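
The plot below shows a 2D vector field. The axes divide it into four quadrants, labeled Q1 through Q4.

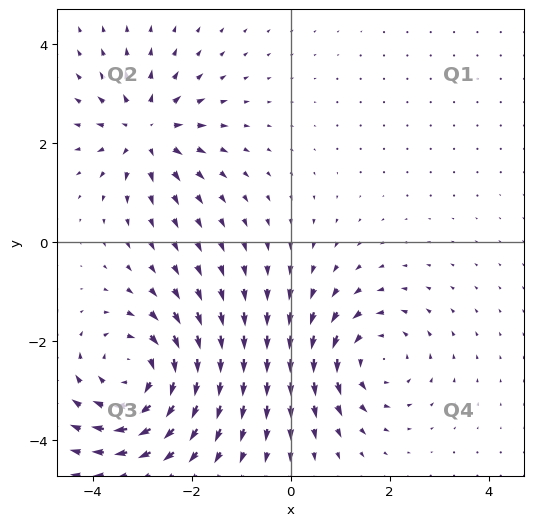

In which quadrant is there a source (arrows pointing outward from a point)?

Q2

The source sits at approximately (-2.9, 2.3), which lies in quadrant Q2. The divergence there is about +5, positive as expected for a source.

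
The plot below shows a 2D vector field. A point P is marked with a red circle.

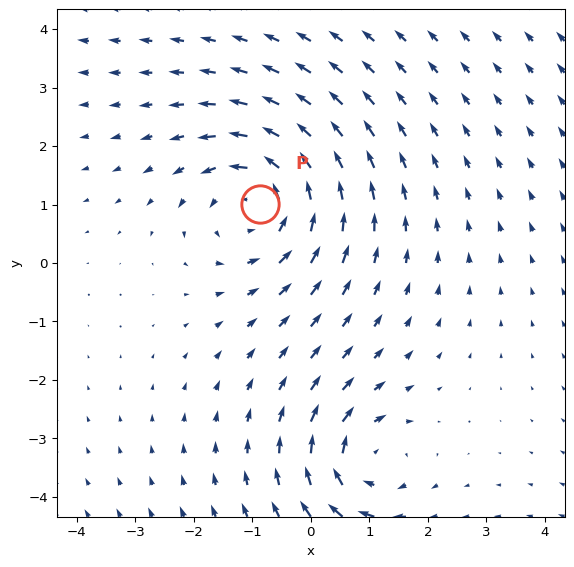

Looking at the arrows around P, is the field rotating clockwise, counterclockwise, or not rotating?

counterclockwise

Near P at (-0.9, 1.0) the arrows circulate counterclockwise. The curl (z-component) there is about +4; positive curl means counterclockwise rotation.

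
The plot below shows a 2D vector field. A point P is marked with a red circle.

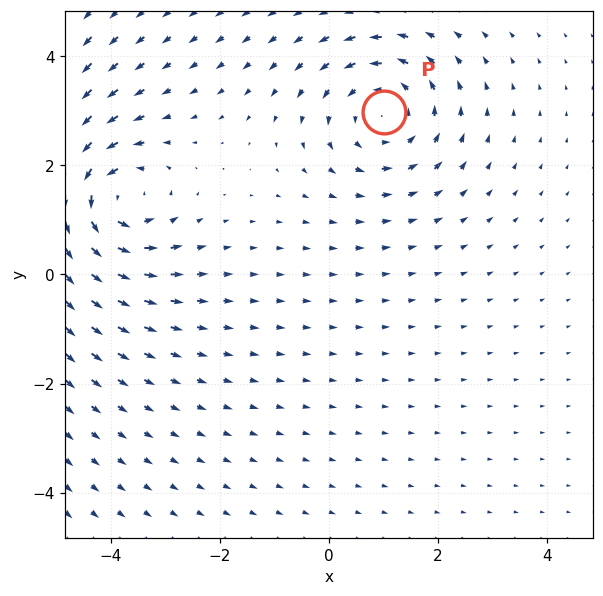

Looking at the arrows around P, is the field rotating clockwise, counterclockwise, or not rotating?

Near P at (1.0, 3.0) the arrows circulate counterclockwise. The curl (z-component) there is about +4; positive curl means counterclockwise rotation.

counterclockwise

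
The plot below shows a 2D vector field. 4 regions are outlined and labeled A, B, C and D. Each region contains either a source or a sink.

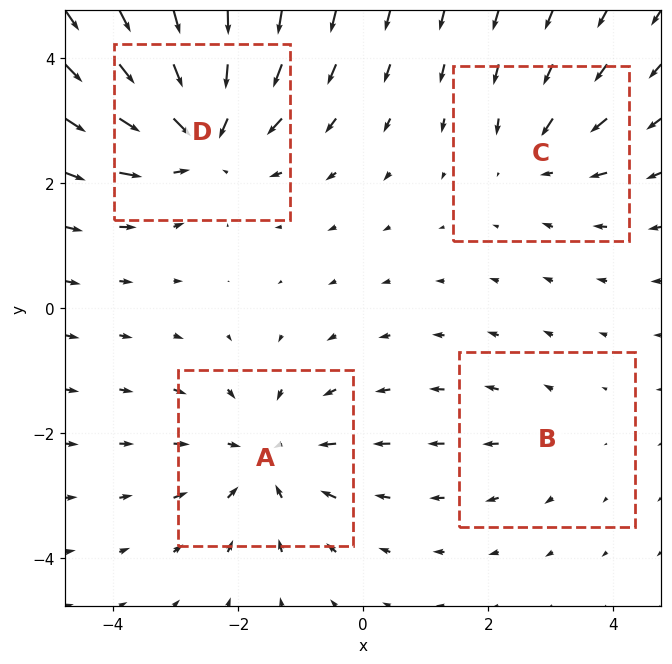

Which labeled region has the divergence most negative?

Divergence at each region's feature centre — A: about -4, B: about +2, C: about -3, D: about -6. Region D is most negative.

D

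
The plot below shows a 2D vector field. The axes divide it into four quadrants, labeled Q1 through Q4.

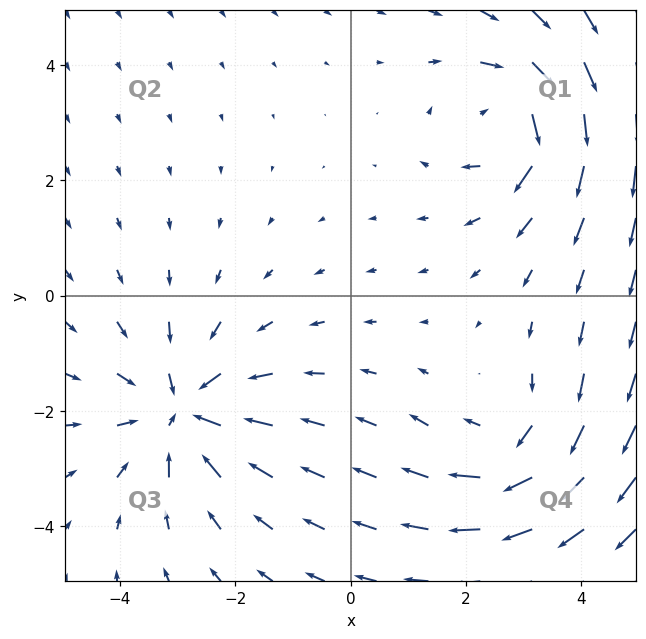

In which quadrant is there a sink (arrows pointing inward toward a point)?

Q3

The sink sits at approximately (-2.9, -2.0), which lies in quadrant Q3. The divergence there is about -5, negative as expected for a sink.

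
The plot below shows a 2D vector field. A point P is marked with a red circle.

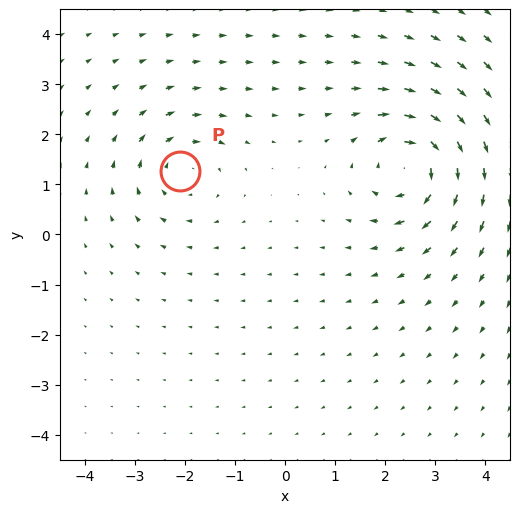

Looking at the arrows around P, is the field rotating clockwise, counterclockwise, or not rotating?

Near P at (-2.1, 1.3) the arrows circulate clockwise. The curl (z-component) there is about -3; negative curl means clockwise rotation.

clockwise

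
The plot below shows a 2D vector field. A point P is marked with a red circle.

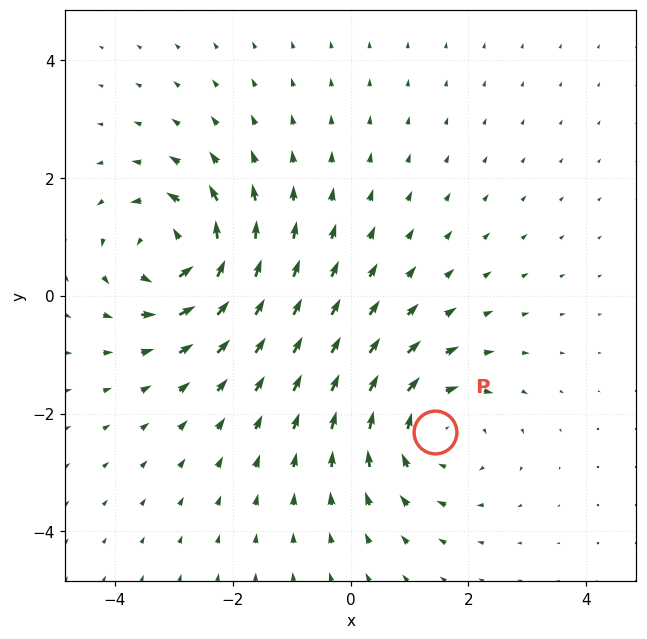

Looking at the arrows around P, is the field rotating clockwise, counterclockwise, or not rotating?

Near P at (1.4, -2.3) the arrows circulate clockwise. The curl (z-component) there is about -4; negative curl means clockwise rotation.

clockwise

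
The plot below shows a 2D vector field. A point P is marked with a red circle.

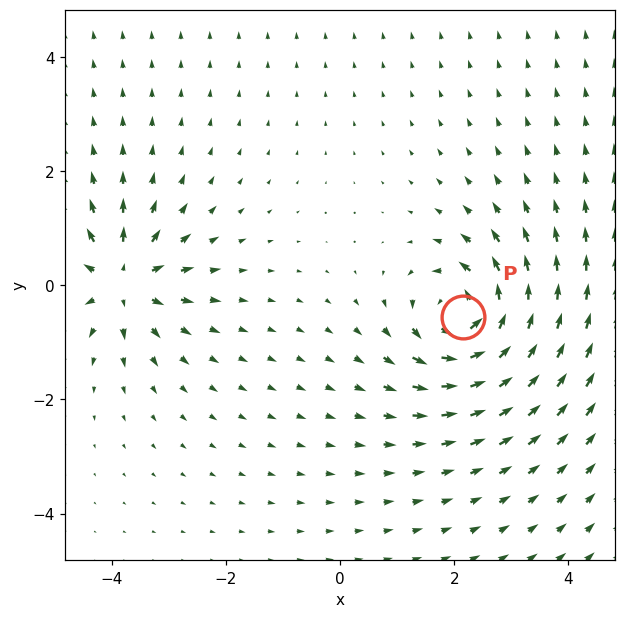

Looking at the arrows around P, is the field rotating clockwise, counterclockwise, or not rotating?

Near P at (2.2, -0.6) the arrows circulate counterclockwise. The curl (z-component) there is about +6; positive curl means counterclockwise rotation.

counterclockwise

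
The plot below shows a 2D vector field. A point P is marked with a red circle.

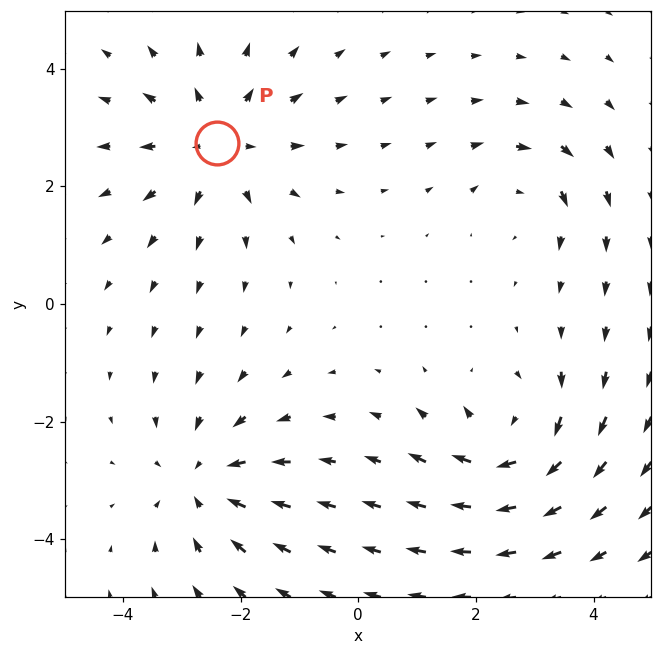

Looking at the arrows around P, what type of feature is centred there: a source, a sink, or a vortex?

At P (-2.4, 2.7) the arrows spread outward. Divergence about +4, curl ≈0 — positive divergence with near-zero curl is a source.

source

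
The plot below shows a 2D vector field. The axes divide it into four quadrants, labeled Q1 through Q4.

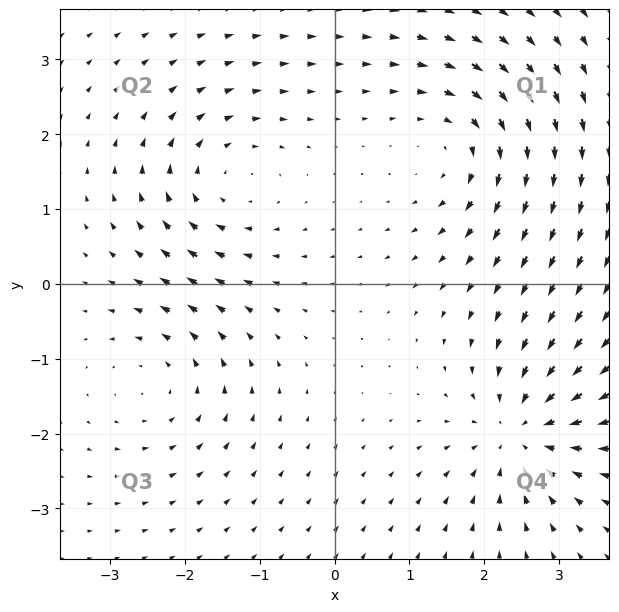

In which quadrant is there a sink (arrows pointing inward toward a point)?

Q4

The sink sits at approximately (2.5, -2.0), which lies in quadrant Q4. The divergence there is about -6, negative as expected for a sink.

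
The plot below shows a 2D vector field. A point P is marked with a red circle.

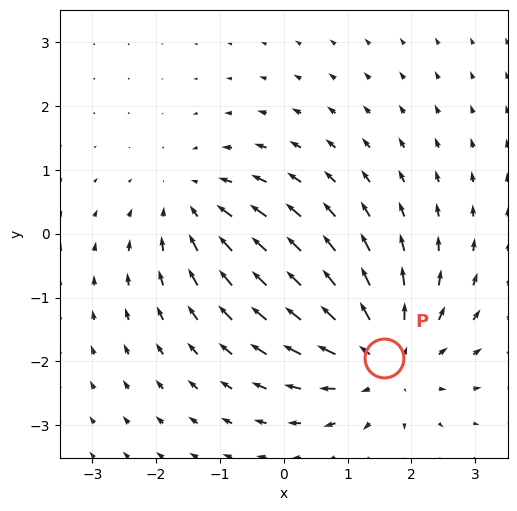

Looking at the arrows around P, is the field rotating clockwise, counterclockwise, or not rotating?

not rotating

Near P at (1.6, -1.9) the arrows show no circulation. The curl there is ≈0.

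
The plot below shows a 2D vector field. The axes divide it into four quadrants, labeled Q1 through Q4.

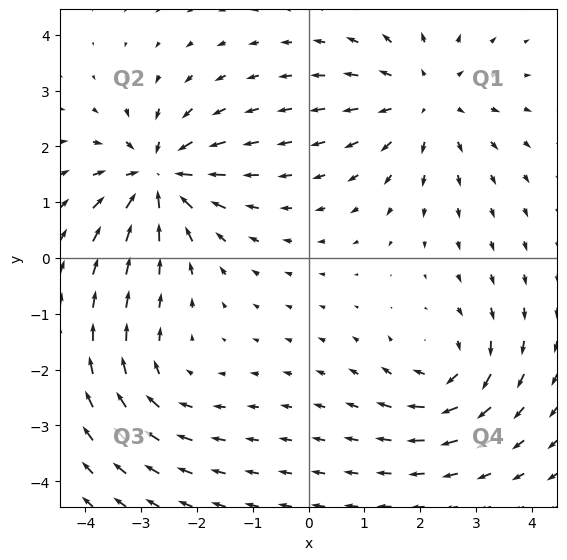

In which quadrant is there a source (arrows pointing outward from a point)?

The source sits at approximately (2.1, 2.8), which lies in quadrant Q1. The divergence there is about +4, positive as expected for a source.

Q1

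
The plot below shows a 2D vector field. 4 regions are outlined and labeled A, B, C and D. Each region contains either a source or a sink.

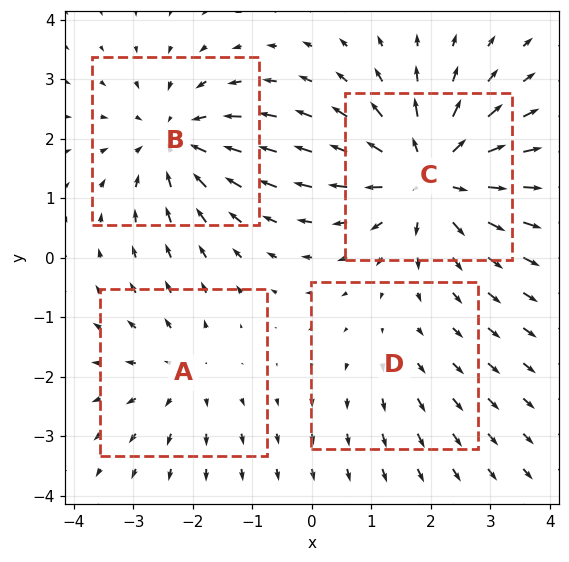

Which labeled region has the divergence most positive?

Divergence at each region's feature centre — A: about +3, B: about -5, C: about +6, D: about +2. Region C is most positive.

C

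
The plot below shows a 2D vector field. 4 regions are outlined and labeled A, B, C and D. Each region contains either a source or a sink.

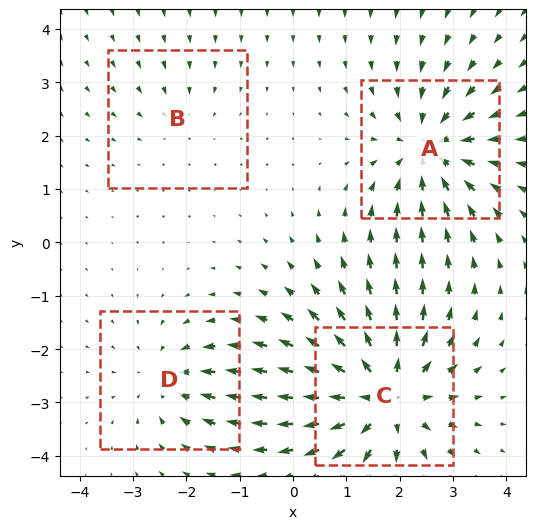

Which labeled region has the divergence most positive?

Divergence at each region's feature centre — A: about -5, B: about -2, C: about +6, D: about -3. Region C is most positive.

C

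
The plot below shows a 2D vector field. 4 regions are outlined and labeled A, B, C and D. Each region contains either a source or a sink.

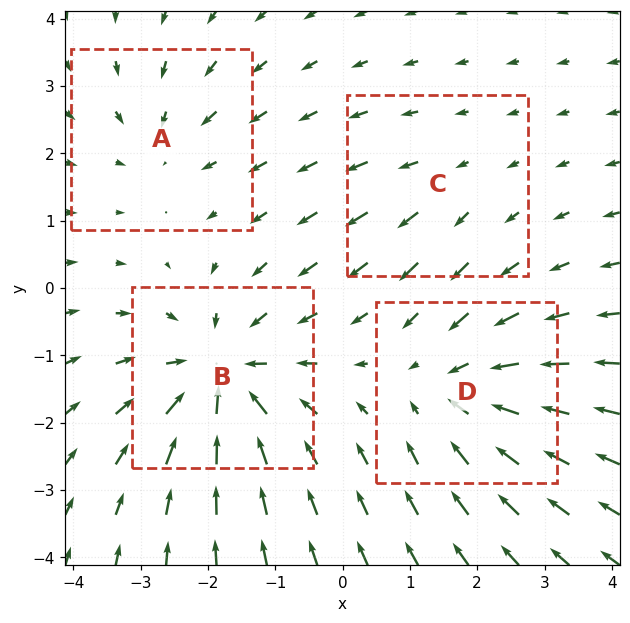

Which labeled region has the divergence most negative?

Divergence at each region's feature centre — A: about -3, B: about -7, C: about +2, D: about -5. Region B is most negative.

B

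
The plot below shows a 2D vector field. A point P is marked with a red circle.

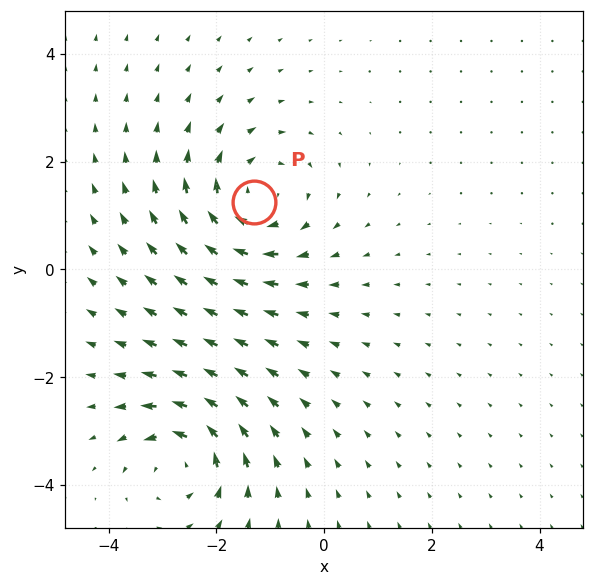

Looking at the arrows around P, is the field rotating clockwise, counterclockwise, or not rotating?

clockwise

Near P at (-1.3, 1.2) the arrows circulate clockwise. The curl (z-component) there is about -5; negative curl means clockwise rotation.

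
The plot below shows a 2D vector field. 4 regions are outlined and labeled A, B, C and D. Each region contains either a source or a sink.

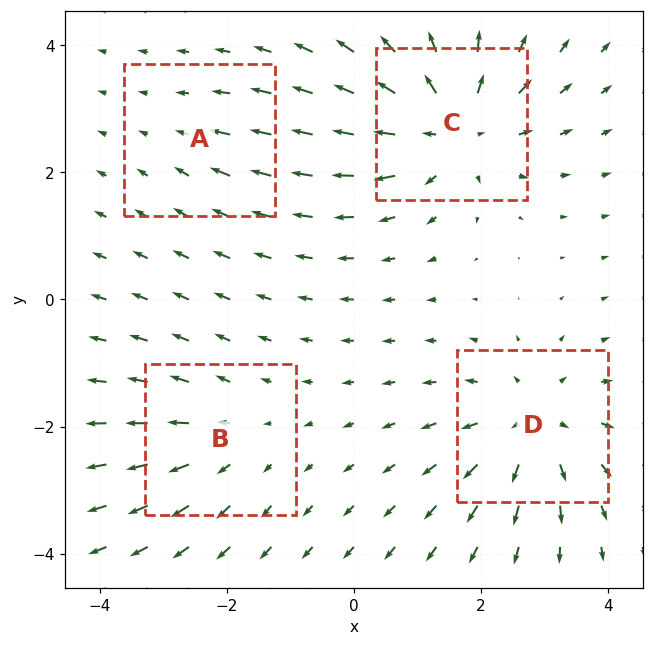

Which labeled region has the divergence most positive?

C

Divergence at each region's feature centre — A: about -2, B: about +3, C: about +6, D: about +5. Region C is most positive.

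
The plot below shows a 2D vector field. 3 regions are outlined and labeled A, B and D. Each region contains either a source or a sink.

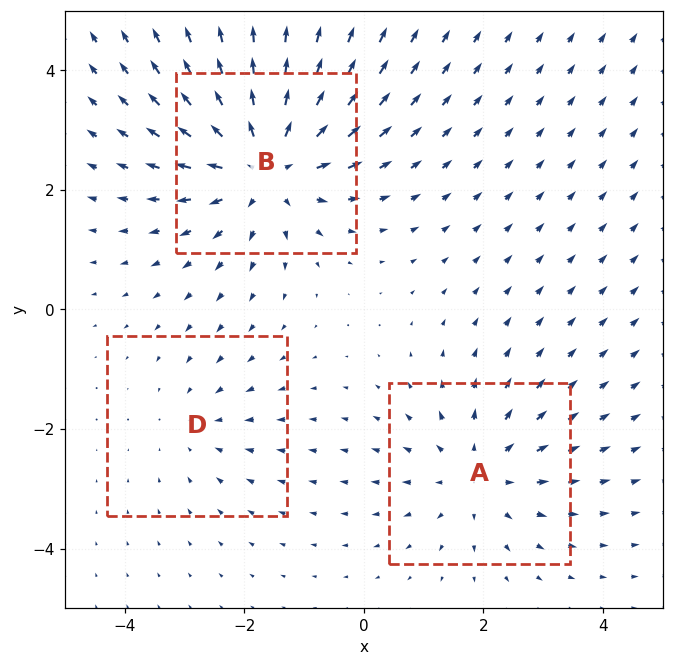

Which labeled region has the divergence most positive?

Divergence at each region's feature centre — A: about +3, B: about +4, D: about -2. Region B is most positive.

B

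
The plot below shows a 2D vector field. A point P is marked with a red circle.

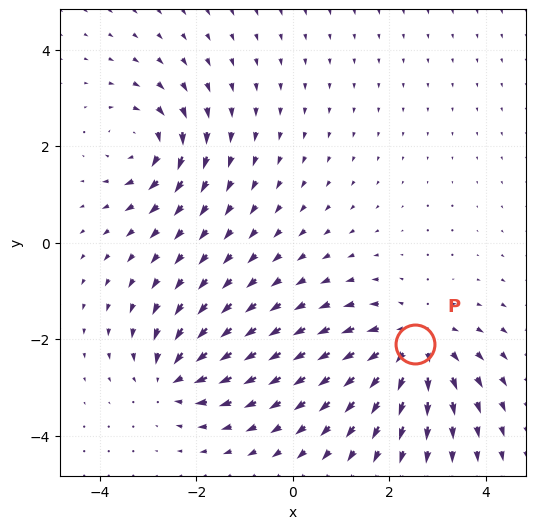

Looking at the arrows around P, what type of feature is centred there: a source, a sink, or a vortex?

At P (2.5, -2.1) the arrows spread outward. Divergence about +4, curl ≈0 — positive divergence with near-zero curl is a source.

source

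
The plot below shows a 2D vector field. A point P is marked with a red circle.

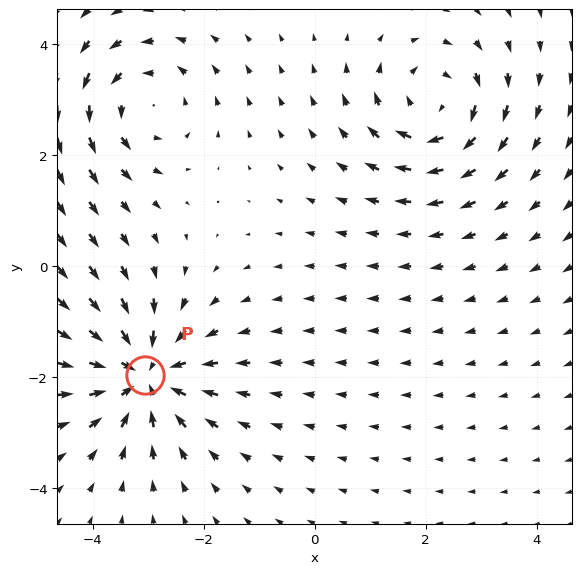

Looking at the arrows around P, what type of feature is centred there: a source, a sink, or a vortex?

At P (-3.1, -2.0) the arrows converge inward. Divergence about -5, curl ≈0 — negative divergence with near-zero curl is a sink.

sink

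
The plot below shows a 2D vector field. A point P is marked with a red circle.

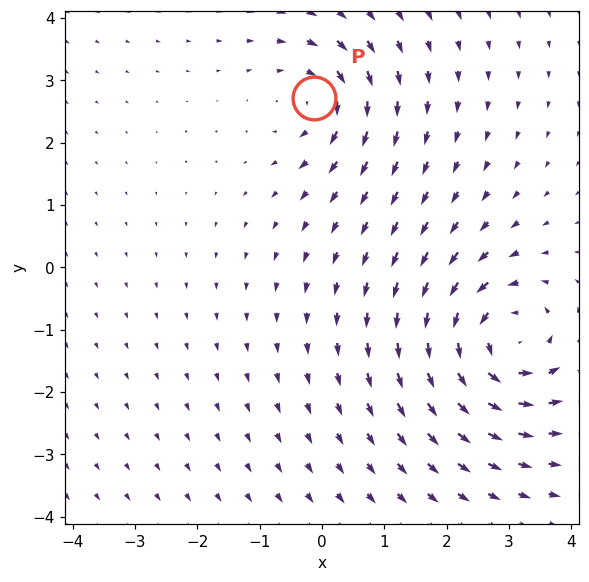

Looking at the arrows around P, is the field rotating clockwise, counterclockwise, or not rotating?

Near P at (-0.1, 2.7) the arrows circulate clockwise. The curl (z-component) there is about -4; negative curl means clockwise rotation.

clockwise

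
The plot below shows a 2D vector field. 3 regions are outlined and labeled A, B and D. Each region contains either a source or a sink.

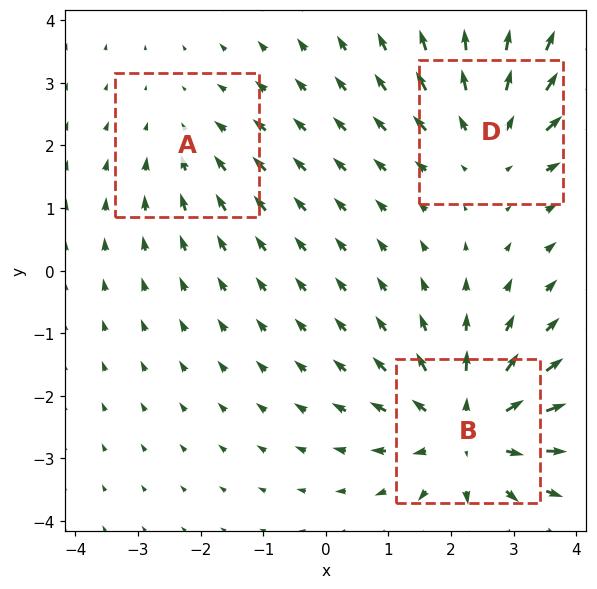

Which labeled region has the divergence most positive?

Divergence at each region's feature centre — A: about -2, B: about +4, D: about +3. Region B is most positive.

B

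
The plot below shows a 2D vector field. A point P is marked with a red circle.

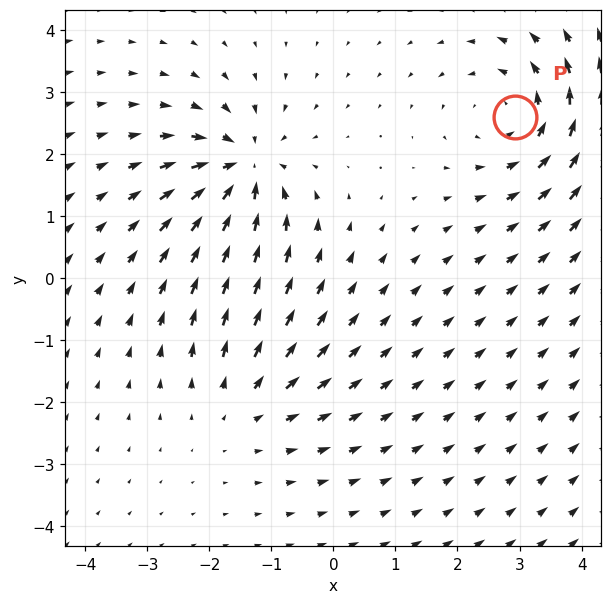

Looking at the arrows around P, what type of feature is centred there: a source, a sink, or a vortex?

At P (2.9, 2.6) the arrows circulate counterclockwise. Divergence ≈0, curl about +3 — near-zero divergence with nonzero curl is a vortex.

vortex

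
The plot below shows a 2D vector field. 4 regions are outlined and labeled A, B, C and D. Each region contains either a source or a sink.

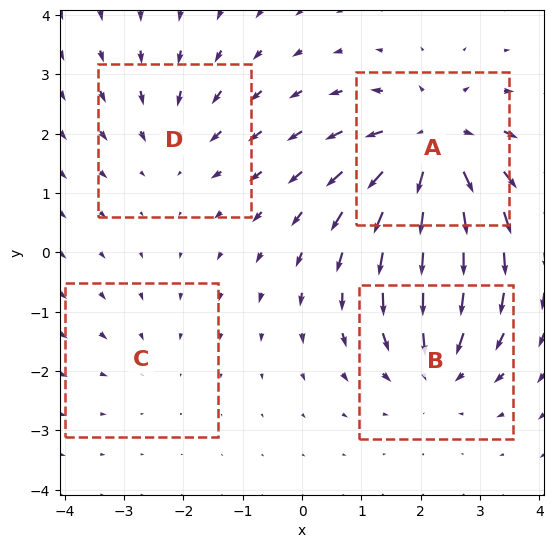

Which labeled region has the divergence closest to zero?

Divergence at each region's feature centre — A: about +7, B: about -4, C: about -2, D: about -3. Region C is closest to zero.

C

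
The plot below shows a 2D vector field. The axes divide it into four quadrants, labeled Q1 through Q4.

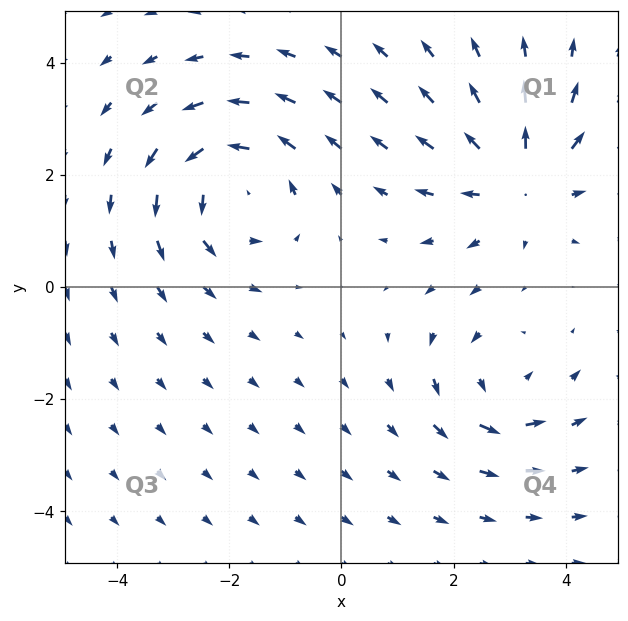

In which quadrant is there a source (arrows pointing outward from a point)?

The source sits at approximately (3.2, 1.9), which lies in quadrant Q1. The divergence there is about +4, positive as expected for a source.

Q1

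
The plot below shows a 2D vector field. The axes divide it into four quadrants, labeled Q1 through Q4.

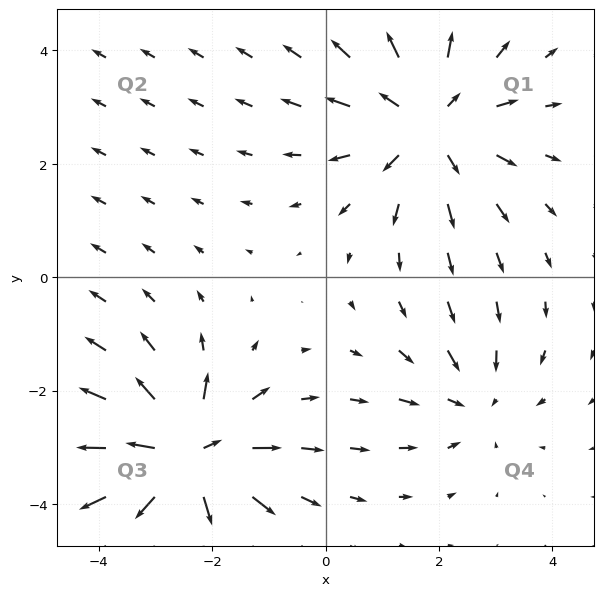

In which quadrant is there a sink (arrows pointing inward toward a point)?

The sink sits at approximately (2.6, -2.2), which lies in quadrant Q4. The divergence there is about -3, negative as expected for a sink.

Q4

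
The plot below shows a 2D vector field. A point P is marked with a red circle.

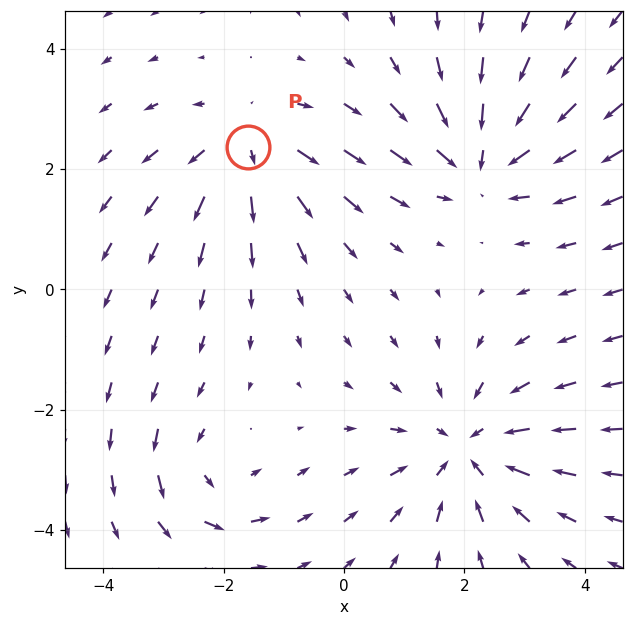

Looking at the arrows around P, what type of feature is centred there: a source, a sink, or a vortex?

source

At P (-1.6, 2.4) the arrows spread outward. Divergence about +4, curl ≈0 — positive divergence with near-zero curl is a source.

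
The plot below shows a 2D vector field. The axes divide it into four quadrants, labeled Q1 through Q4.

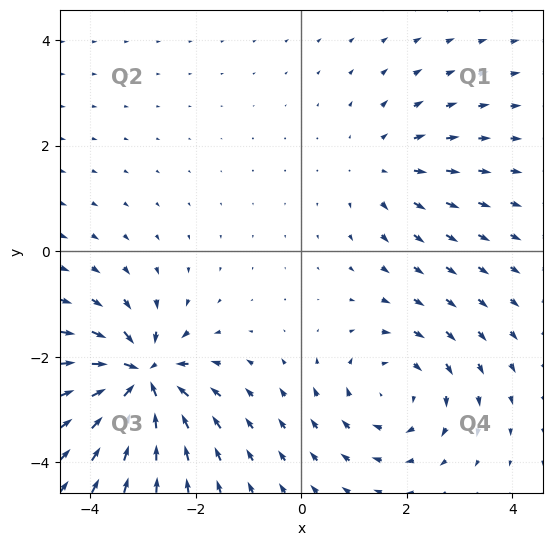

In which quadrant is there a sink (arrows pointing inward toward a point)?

The sink sits at approximately (-3.0, -2.4), which lies in quadrant Q3. The divergence there is about -7, negative as expected for a sink.

Q3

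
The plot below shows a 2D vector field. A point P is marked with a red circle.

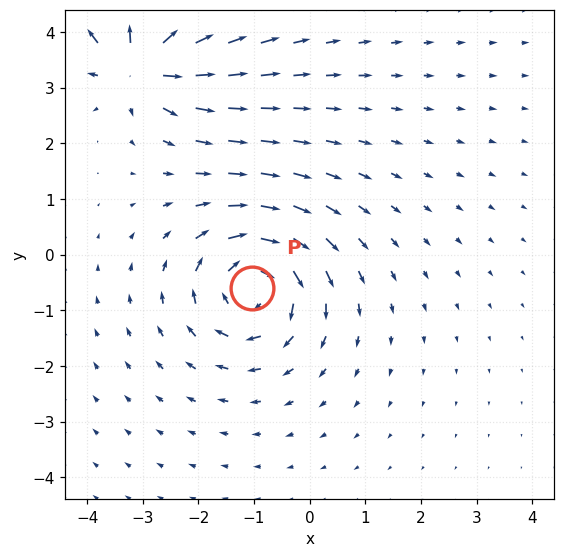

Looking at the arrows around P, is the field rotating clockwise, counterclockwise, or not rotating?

Near P at (-1.0, -0.6) the arrows circulate clockwise. The curl (z-component) there is about -5; negative curl means clockwise rotation.

clockwise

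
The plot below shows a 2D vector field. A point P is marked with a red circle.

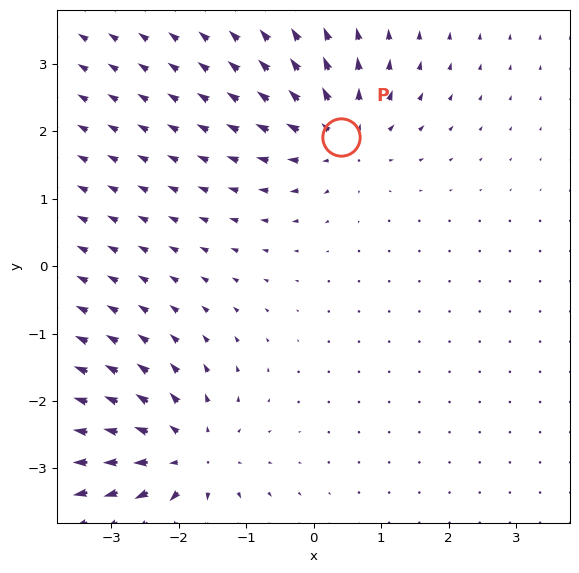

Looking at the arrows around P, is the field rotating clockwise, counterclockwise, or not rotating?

Near P at (0.4, 1.9) the arrows show no circulation. The curl there is ≈0.

not rotating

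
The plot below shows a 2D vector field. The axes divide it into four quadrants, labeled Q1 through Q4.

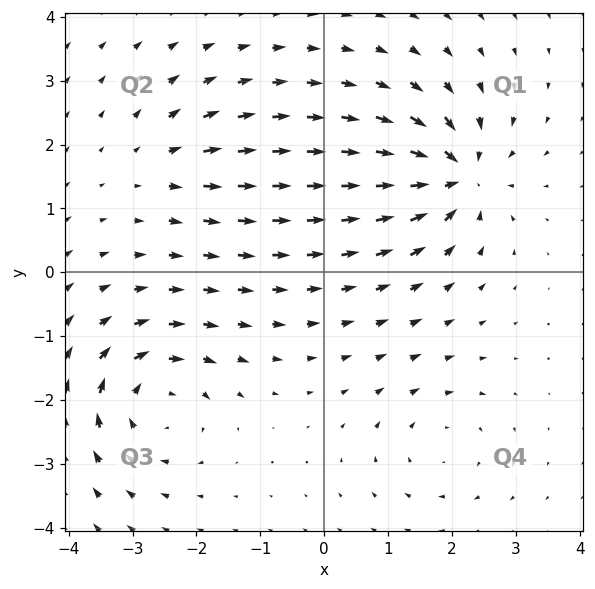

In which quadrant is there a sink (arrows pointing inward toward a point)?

Q1

The sink sits at approximately (2.1, 1.5), which lies in quadrant Q1. The divergence there is about -7, negative as expected for a sink.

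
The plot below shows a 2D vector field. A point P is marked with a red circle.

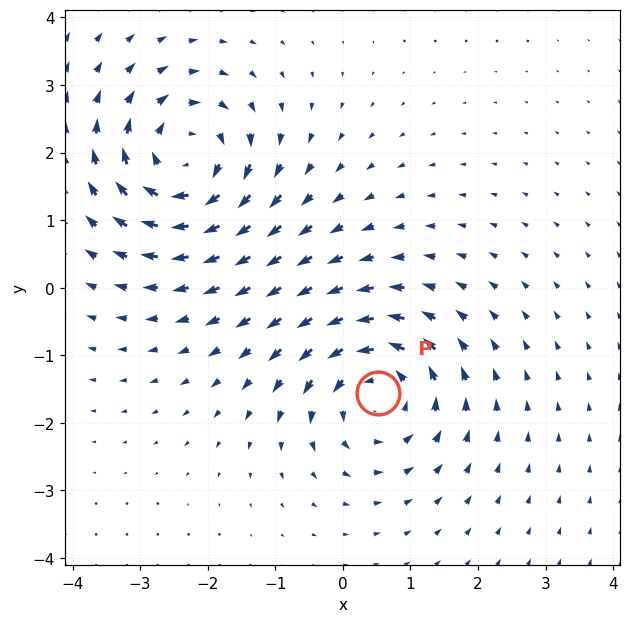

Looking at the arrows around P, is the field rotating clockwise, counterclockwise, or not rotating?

Near P at (0.5, -1.6) the arrows circulate counterclockwise. The curl (z-component) there is about +3; positive curl means counterclockwise rotation.

counterclockwise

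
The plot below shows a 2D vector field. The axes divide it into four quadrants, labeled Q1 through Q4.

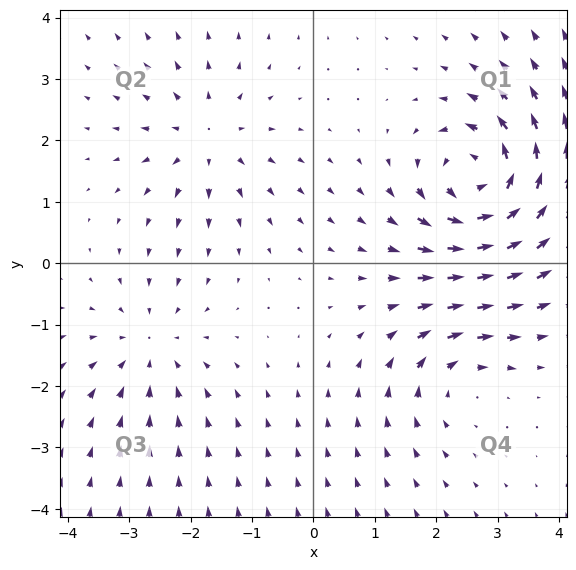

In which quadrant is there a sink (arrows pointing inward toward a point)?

Q3

The sink sits at approximately (-2.7, -1.4), which lies in quadrant Q3. The divergence there is about -3, negative as expected for a sink.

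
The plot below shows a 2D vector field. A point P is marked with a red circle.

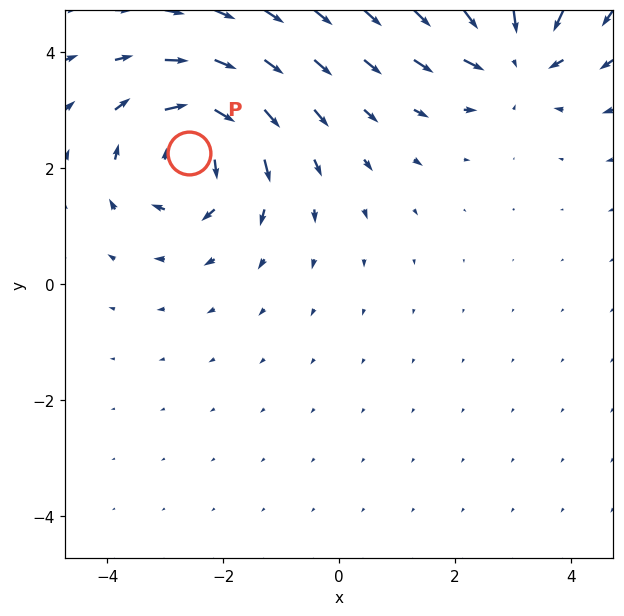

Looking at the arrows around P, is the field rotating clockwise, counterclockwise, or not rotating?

clockwise

Near P at (-2.6, 2.3) the arrows circulate clockwise. The curl (z-component) there is about -6; negative curl means clockwise rotation.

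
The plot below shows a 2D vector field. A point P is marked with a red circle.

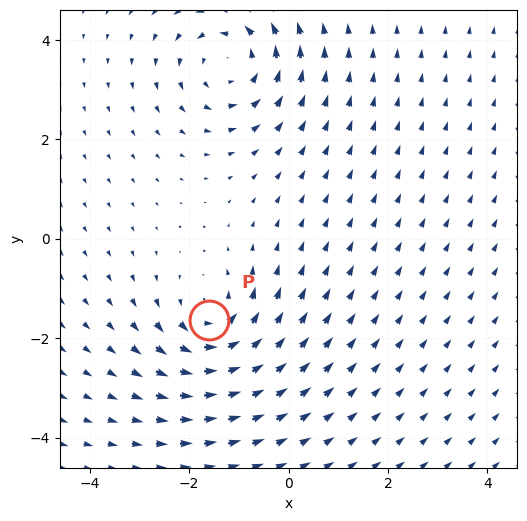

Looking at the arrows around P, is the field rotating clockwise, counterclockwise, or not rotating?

counterclockwise

Near P at (-1.6, -1.6) the arrows circulate counterclockwise. The curl (z-component) there is about +5; positive curl means counterclockwise rotation.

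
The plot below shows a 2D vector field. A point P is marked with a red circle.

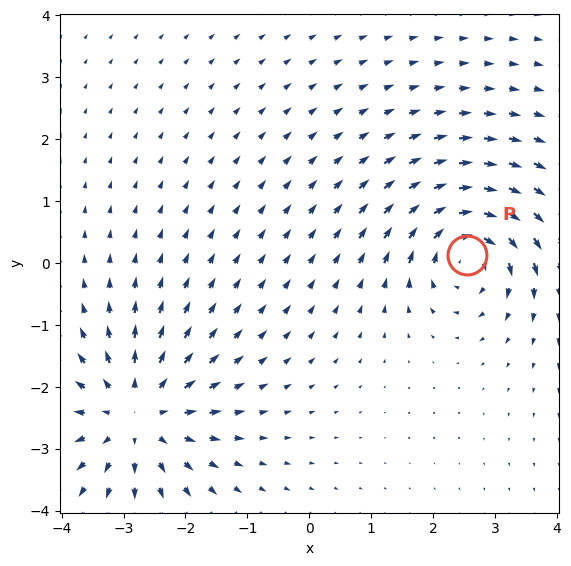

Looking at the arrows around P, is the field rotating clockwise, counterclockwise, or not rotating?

clockwise

Near P at (2.6, 0.1) the arrows circulate clockwise. The curl (z-component) there is about -6; negative curl means clockwise rotation.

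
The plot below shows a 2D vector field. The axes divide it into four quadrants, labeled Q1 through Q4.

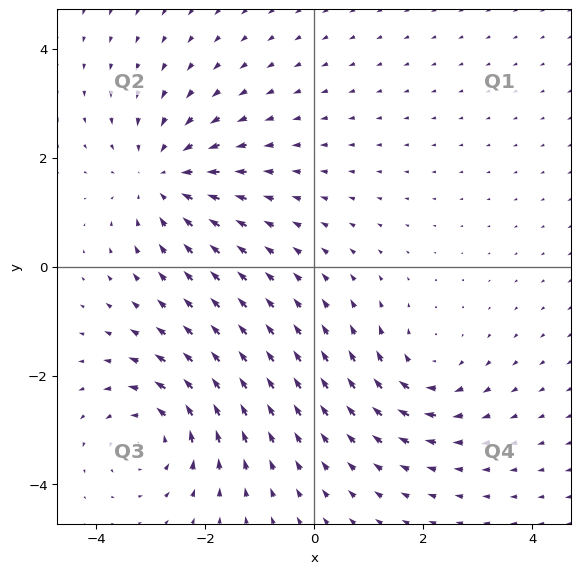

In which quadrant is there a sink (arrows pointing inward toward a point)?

Q2

The sink sits at approximately (-2.8, 1.6), which lies in quadrant Q2. The divergence there is about -3, negative as expected for a sink.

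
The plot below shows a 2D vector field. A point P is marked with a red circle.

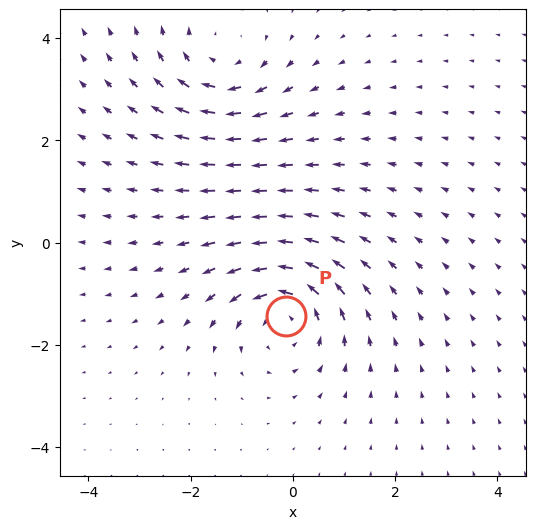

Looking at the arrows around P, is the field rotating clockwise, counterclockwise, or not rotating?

Near P at (-0.1, -1.4) the arrows circulate counterclockwise. The curl (z-component) there is about +3; positive curl means counterclockwise rotation.

counterclockwise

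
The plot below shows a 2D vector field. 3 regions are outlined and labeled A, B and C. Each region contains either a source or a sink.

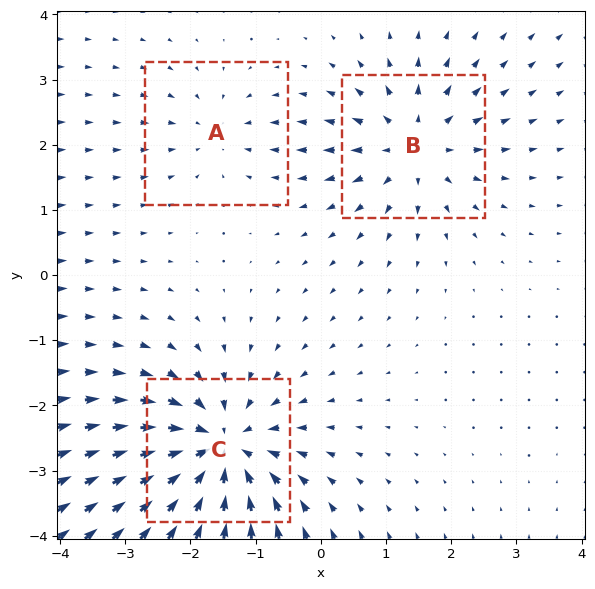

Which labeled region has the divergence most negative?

Divergence at each region's feature centre — A: about -2, B: about +4, C: about -6. Region C is most negative.

C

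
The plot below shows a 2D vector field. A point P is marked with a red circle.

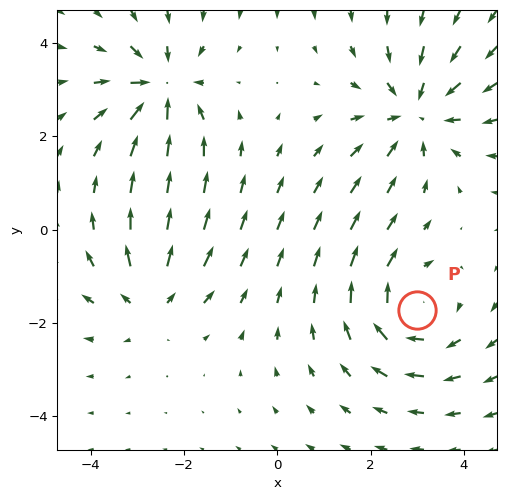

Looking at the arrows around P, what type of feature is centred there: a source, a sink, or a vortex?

vortex

At P (3.0, -1.7) the arrows circulate clockwise. Divergence ≈0, curl about -4 — near-zero divergence with nonzero curl is a vortex.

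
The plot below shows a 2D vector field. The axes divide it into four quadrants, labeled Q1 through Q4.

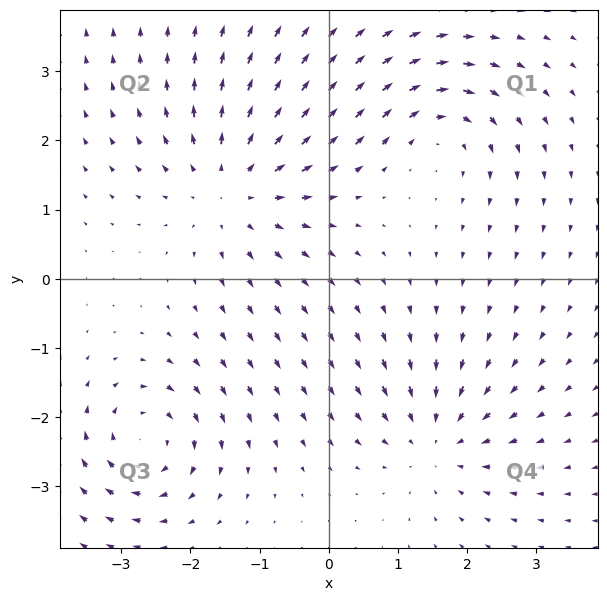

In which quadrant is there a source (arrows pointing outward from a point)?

Q2

The source sits at approximately (-1.4, 1.3), which lies in quadrant Q2. The divergence there is about +4, positive as expected for a source.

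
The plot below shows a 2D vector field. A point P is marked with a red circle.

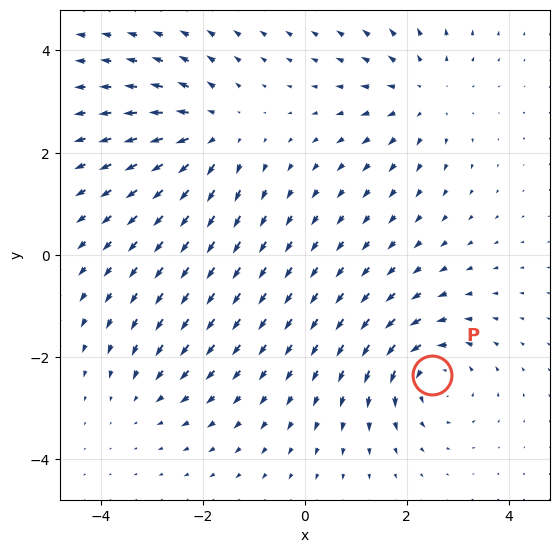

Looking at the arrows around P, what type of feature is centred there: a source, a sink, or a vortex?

vortex

At P (2.5, -2.4) the arrows circulate counterclockwise. Divergence ≈0, curl about +6 — near-zero divergence with nonzero curl is a vortex.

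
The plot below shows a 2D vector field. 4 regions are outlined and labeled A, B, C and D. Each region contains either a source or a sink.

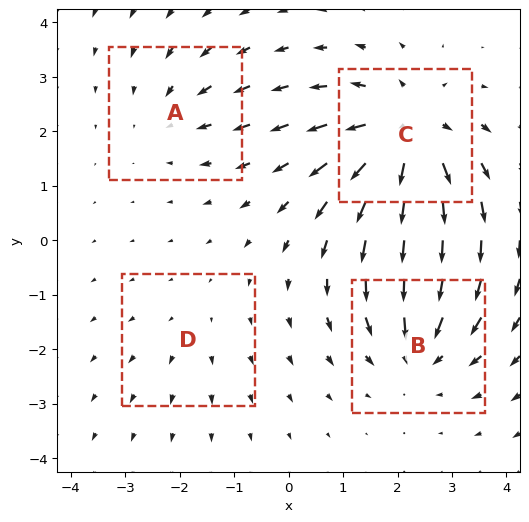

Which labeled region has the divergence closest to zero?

Divergence at each region's feature centre — A: about -3, B: about -5, C: about +6, D: about +2. Region D is closest to zero.

D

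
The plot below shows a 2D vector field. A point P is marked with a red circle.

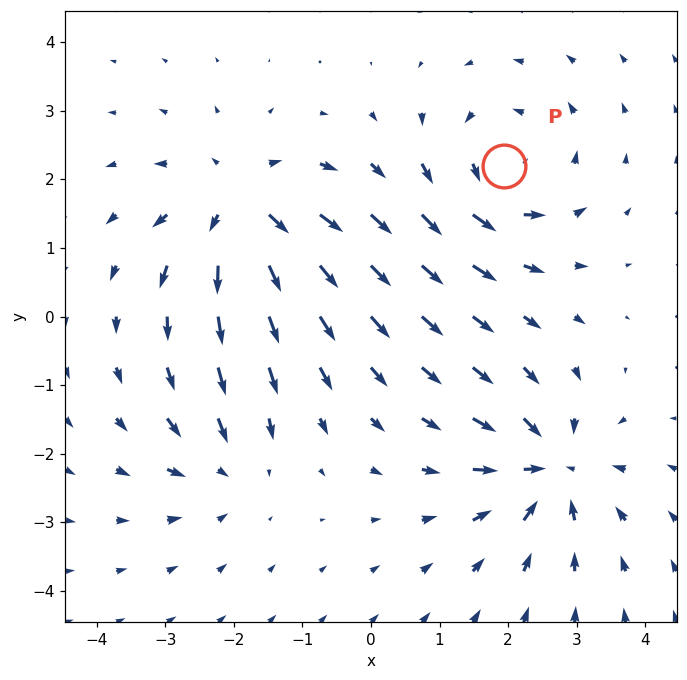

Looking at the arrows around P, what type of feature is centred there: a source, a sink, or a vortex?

At P (1.9, 2.2) the arrows circulate counterclockwise. Divergence ≈0, curl about +5 — near-zero divergence with nonzero curl is a vortex.

vortex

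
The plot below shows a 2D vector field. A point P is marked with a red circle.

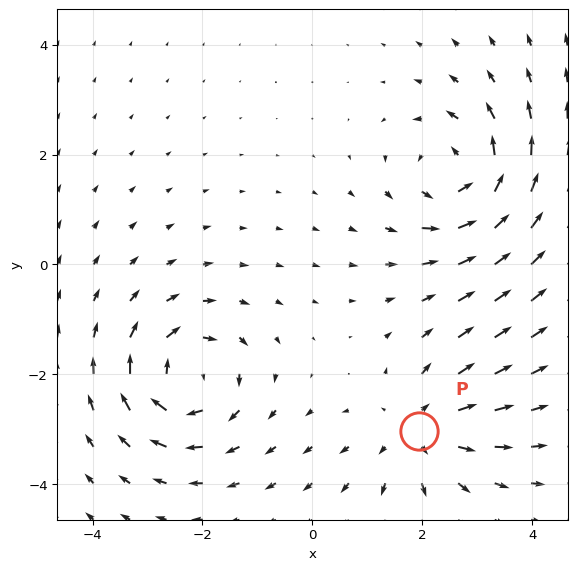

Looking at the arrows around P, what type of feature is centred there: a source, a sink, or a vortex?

source

At P (1.9, -3.0) the arrows spread outward. Divergence about +3, curl ≈0 — positive divergence with near-zero curl is a source.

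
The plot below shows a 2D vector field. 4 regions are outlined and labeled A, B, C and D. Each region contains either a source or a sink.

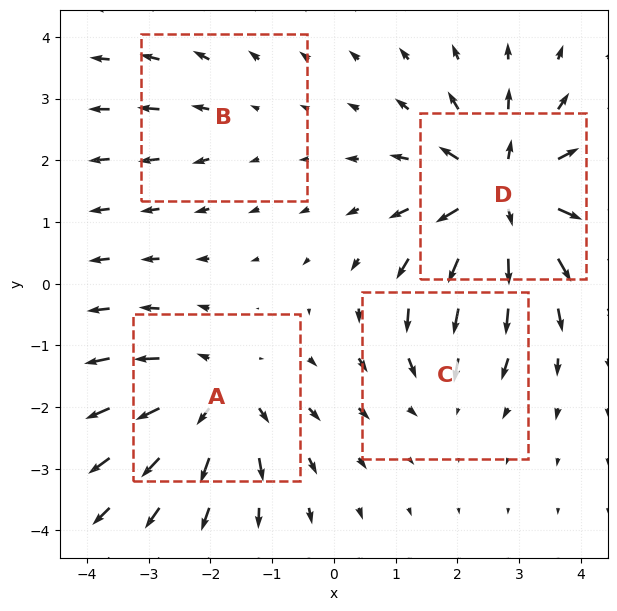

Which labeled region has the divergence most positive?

D

Divergence at each region's feature centre — A: about +5, B: about +2, C: about -3, D: about +8. Region D is most positive.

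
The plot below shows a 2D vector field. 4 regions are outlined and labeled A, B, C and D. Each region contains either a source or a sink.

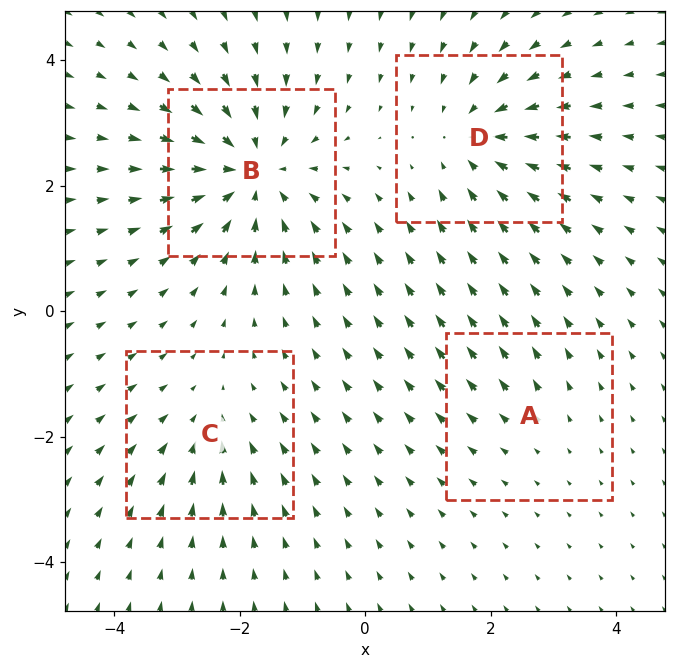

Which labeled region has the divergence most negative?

B

Divergence at each region's feature centre — A: about +2, B: about -7, C: about -3, D: about -5. Region B is most negative.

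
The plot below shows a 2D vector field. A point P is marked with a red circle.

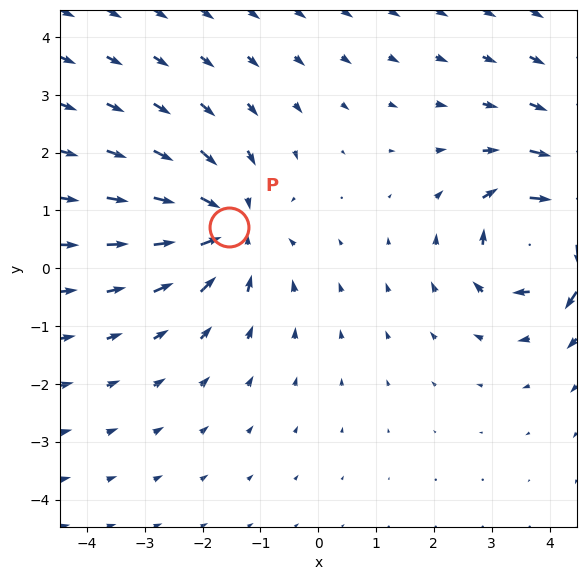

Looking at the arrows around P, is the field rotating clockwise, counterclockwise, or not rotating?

not rotating

Near P at (-1.5, 0.7) the arrows show no circulation. The curl there is ≈0.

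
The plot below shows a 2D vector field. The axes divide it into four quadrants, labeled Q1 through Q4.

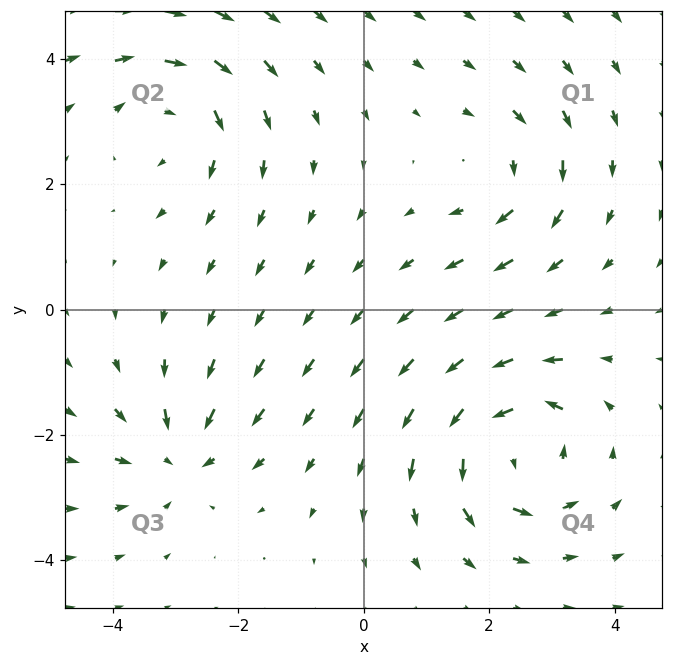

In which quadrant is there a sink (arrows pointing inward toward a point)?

The sink sits at approximately (-3.0, -2.4), which lies in quadrant Q3. The divergence there is about -4, negative as expected for a sink.

Q3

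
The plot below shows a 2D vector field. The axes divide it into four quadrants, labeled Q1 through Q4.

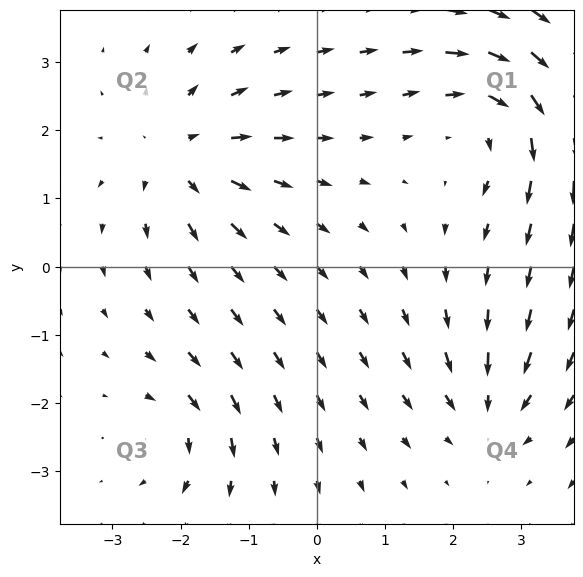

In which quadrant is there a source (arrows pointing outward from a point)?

Q2

The source sits at approximately (-2.0, 1.6), which lies in quadrant Q2. The divergence there is about +5, positive as expected for a source.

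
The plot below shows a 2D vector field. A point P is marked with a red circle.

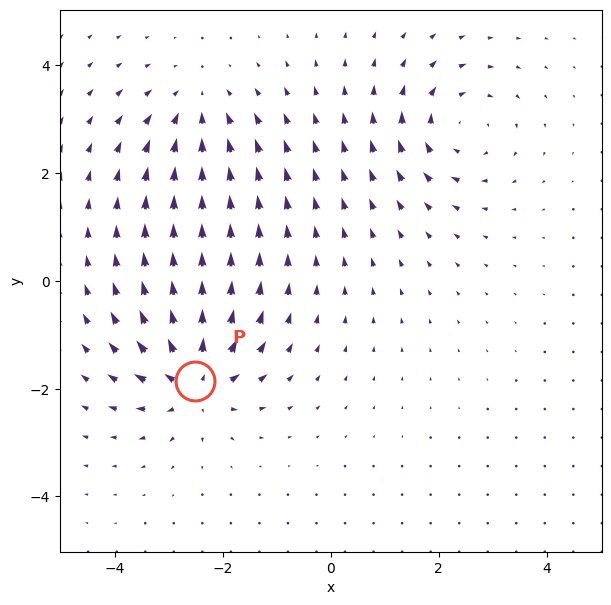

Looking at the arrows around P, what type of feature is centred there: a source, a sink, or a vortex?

At P (-2.5, -1.9) the arrows spread outward. Divergence about +7, curl ≈0 — positive divergence with near-zero curl is a source.

source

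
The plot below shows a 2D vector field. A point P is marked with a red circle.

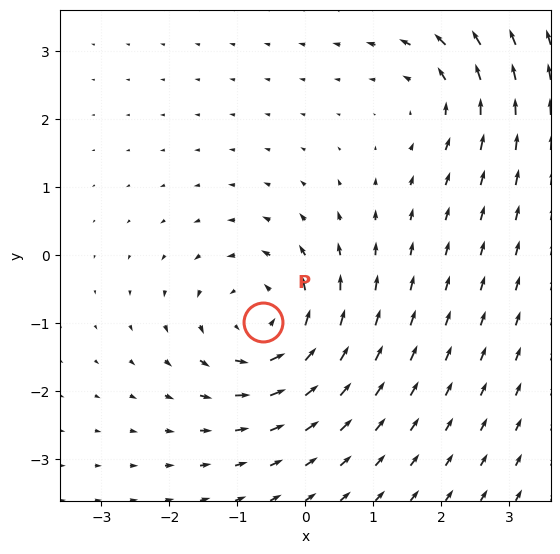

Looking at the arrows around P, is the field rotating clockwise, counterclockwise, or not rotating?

Near P at (-0.6, -1.0) the arrows circulate counterclockwise. The curl (z-component) there is about +4; positive curl means counterclockwise rotation.

counterclockwise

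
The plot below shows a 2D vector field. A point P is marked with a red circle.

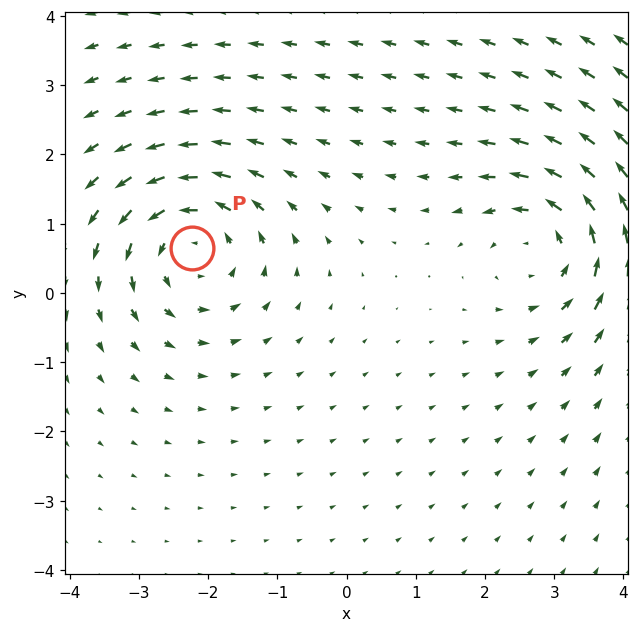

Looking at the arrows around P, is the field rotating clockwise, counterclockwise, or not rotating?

Near P at (-2.2, 0.6) the arrows circulate counterclockwise. The curl (z-component) there is about +4; positive curl means counterclockwise rotation.

counterclockwise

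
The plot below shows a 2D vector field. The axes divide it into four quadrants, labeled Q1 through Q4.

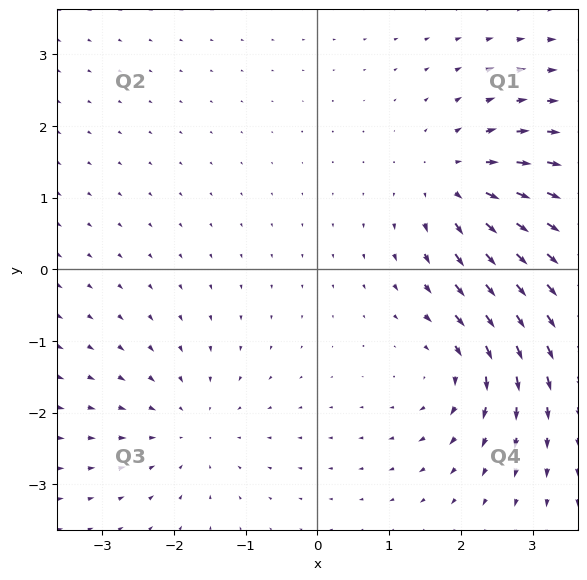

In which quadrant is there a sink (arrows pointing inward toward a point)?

Q3

The sink sits at approximately (-1.8, -2.2), which lies in quadrant Q3. The divergence there is about -2, negative as expected for a sink.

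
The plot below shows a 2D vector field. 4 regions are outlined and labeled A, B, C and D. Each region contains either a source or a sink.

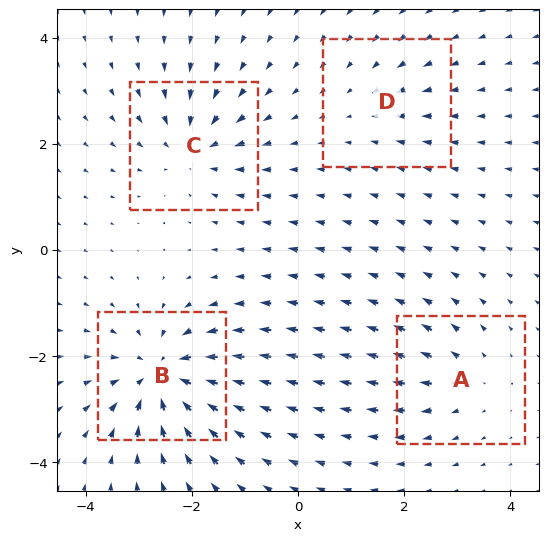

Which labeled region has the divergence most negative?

Divergence at each region's feature centre — A: about +4, B: about -8, C: about -5, D: about -2. Region B is most negative.

B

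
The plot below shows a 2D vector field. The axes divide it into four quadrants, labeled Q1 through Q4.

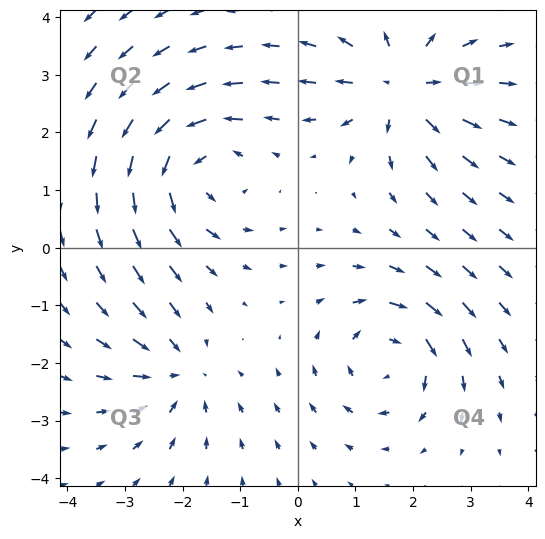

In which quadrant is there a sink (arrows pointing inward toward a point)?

The sink sits at approximately (-2.1, -2.2), which lies in quadrant Q3. The divergence there is about -3, negative as expected for a sink.

Q3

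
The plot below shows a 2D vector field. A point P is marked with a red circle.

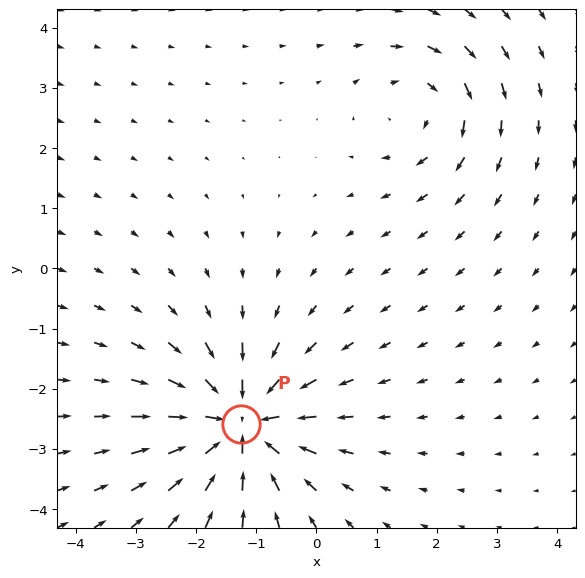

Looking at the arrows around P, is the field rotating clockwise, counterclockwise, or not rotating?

Near P at (-1.3, -2.6) the arrows show no circulation. The curl there is ≈0.

not rotating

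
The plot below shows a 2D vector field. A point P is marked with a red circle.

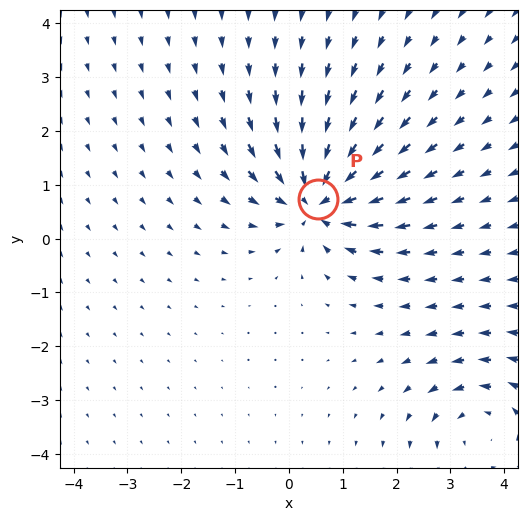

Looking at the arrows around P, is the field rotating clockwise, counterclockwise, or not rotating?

not rotating

Near P at (0.5, 0.7) the arrows show no circulation. The curl there is ≈0.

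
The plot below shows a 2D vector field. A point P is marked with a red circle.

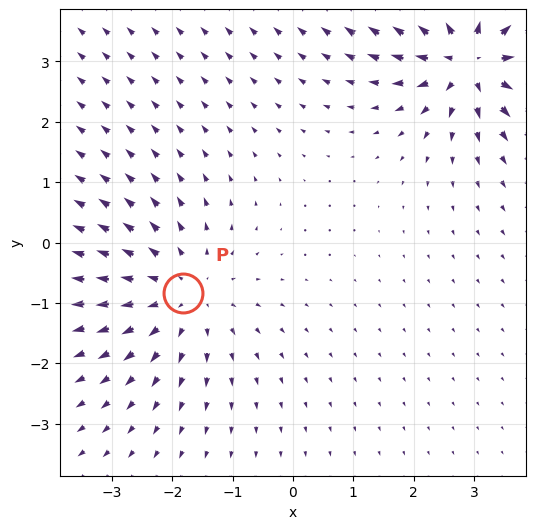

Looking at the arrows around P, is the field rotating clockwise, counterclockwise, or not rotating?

Near P at (-1.8, -0.8) the arrows show no circulation. The curl there is ≈0.

not rotating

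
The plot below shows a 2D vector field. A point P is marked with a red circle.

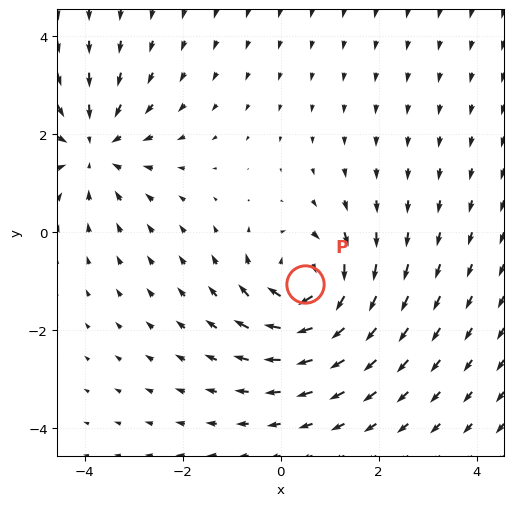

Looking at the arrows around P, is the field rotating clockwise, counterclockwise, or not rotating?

clockwise

Near P at (0.5, -1.0) the arrows circulate clockwise. The curl (z-component) there is about -4; negative curl means clockwise rotation.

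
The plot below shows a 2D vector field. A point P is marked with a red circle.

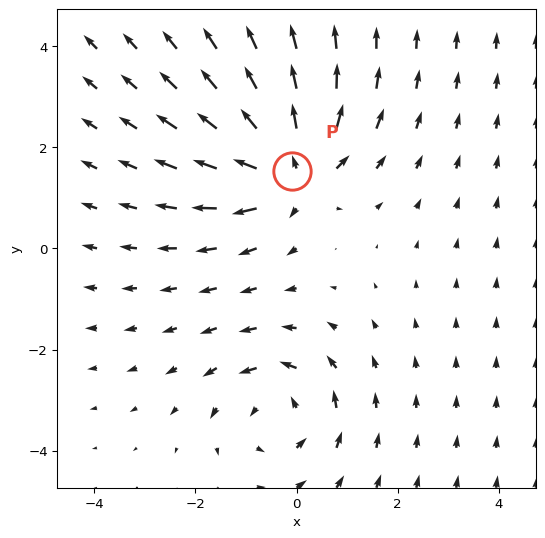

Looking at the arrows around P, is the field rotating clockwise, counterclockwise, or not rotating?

not rotating

Near P at (-0.1, 1.5) the arrows show no circulation. The curl there is ≈0.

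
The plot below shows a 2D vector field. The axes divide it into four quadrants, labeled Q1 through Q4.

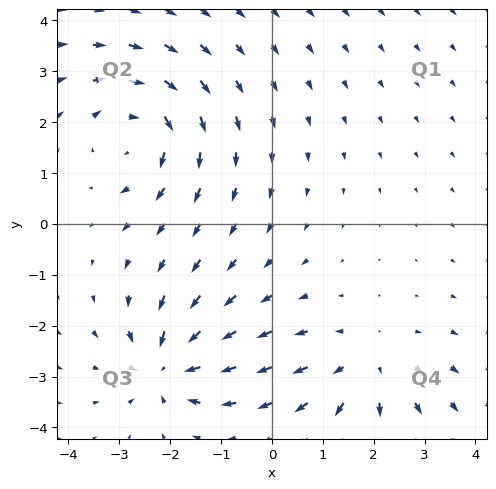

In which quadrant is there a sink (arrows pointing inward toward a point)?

The sink sits at approximately (-2.1, -2.8), which lies in quadrant Q3. The divergence there is about -5, negative as expected for a sink.

Q3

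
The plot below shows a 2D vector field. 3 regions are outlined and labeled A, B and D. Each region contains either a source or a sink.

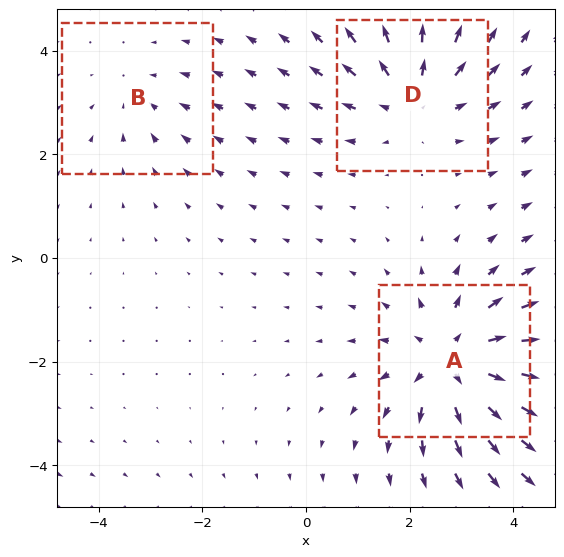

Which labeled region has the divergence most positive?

A

Divergence at each region's feature centre — A: about +4, B: about -2, D: about +3. Region A is most positive.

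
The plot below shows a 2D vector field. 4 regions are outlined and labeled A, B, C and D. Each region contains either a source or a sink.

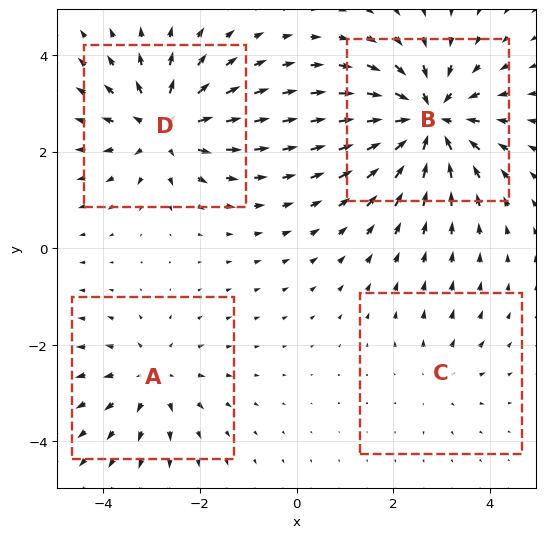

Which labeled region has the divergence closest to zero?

Divergence at each region's feature centre — A: about +4, B: about -7, C: about +2, D: about +5. Region C is closest to zero.

C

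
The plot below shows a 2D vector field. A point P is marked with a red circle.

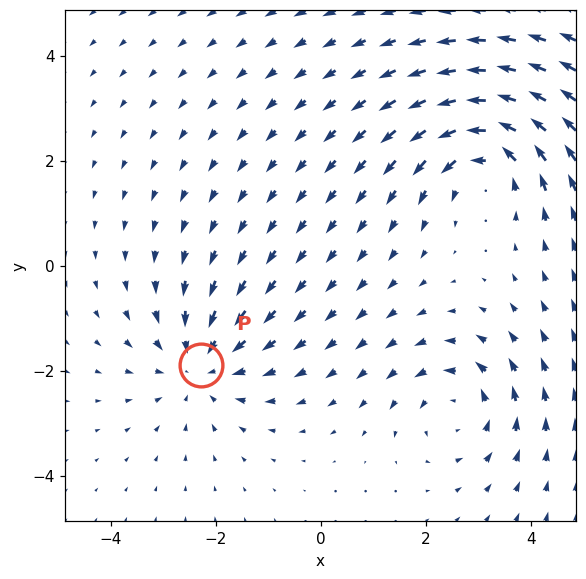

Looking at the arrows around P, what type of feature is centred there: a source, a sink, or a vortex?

sink

At P (-2.3, -1.9) the arrows converge inward. Divergence about -3, curl ≈0 — negative divergence with near-zero curl is a sink.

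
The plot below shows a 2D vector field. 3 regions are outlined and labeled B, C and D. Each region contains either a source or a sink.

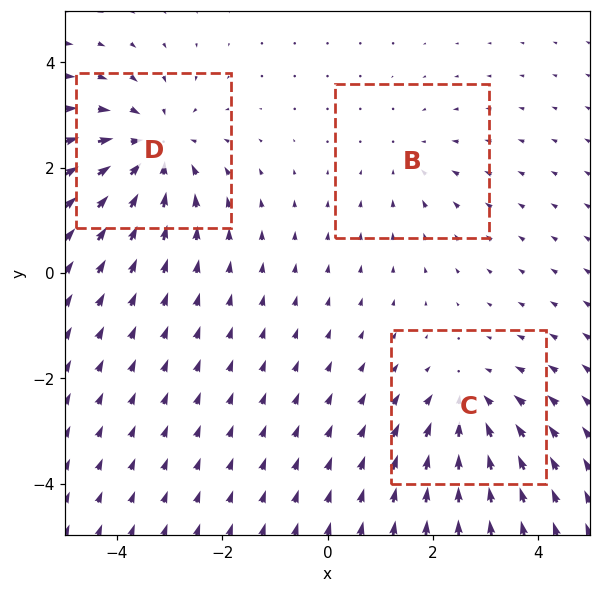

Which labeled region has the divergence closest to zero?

Divergence at each region's feature centre — B: about -2, C: about -3, D: about -4. Region B is closest to zero.

B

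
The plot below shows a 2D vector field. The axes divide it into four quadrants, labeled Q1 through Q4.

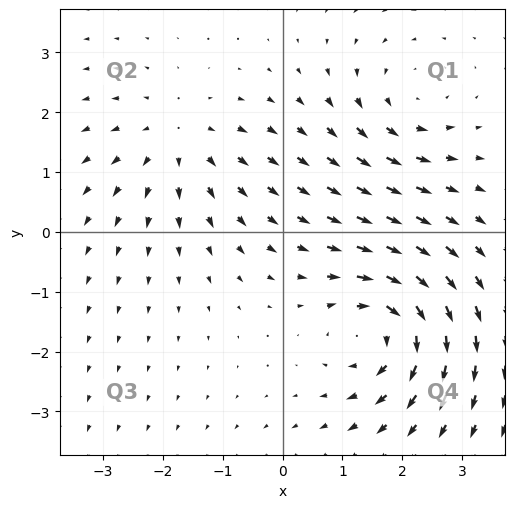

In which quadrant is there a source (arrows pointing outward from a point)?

Q2

The source sits at approximately (-1.7, 1.5), which lies in quadrant Q2. The divergence there is about +3, positive as expected for a source.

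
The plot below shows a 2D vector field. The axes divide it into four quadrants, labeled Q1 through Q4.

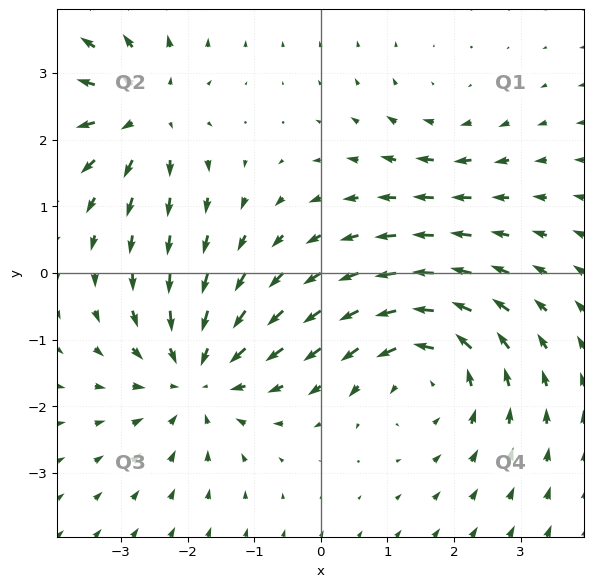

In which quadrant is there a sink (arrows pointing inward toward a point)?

Q3

The sink sits at approximately (-1.9, -1.5), which lies in quadrant Q3. The divergence there is about -4, negative as expected for a sink.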